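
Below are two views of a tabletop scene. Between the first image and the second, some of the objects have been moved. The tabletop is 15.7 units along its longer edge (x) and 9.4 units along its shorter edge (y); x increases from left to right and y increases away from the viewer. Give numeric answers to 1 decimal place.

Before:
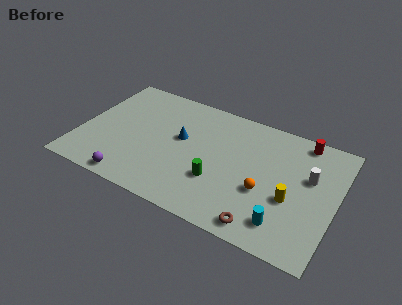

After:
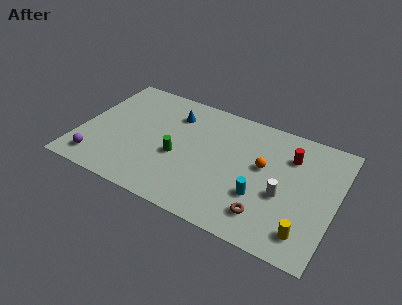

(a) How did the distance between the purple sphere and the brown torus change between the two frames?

+2.4

Before: roughly 8.0 units apart; after: 10.4. That's 2.4 units further apart.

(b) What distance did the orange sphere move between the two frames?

1.8

From (11.5, 3.6) to (11.2, 5.4), the orange sphere covered √(0.3² + 1.8²) ≈ 1.8 units.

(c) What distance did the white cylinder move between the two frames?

2.4

The white cylinder was near (14.0, 5.8) before and (12.6, 3.8) after, so it travelled √(1.4² + 2.0²) ≈ 2.4 units.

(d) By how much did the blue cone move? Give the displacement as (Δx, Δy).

(-0.7, 1.8)

From the two frames, the blue cone sits at roughly (6.1, 5.4) before and (5.4, 7.2) after.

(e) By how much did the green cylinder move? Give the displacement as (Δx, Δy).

(-2.6, 0.8)

The green cylinder was at about (8.7, 3.1) and moved to about (6.1, 3.9).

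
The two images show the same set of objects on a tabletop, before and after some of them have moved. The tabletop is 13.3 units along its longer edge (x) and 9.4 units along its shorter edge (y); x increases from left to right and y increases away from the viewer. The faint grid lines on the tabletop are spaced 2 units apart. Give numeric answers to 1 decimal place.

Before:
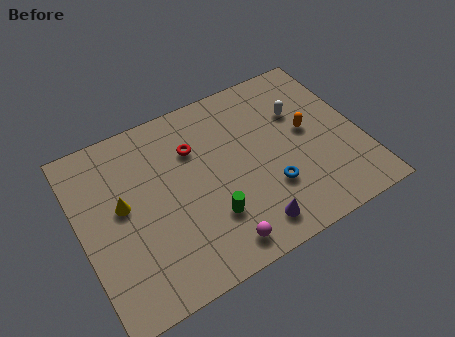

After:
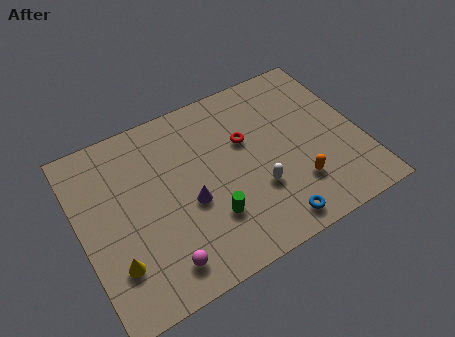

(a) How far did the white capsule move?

4.1

From (10.7, 6.3) to (8.1, 3.1), the white capsule covered √(2.6² + 3.2²) ≈ 4.1 units.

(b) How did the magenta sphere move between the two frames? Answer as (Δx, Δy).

(-2.6, 0.3)

The magenta sphere was at about (5.9, 1.2) and moved to about (3.3, 1.5).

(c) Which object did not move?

the green cylinder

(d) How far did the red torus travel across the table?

2.5

The red torus was near (5.6, 6.6) before and (8.0, 5.9) after, so it travelled √(2.4² + 0.7²) ≈ 2.5 units.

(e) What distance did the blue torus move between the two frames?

1.8

The blue torus was near (8.7, 2.9) before and (8.5, 1.1) after, so it travelled √(0.2² + 1.8²) ≈ 1.8 units.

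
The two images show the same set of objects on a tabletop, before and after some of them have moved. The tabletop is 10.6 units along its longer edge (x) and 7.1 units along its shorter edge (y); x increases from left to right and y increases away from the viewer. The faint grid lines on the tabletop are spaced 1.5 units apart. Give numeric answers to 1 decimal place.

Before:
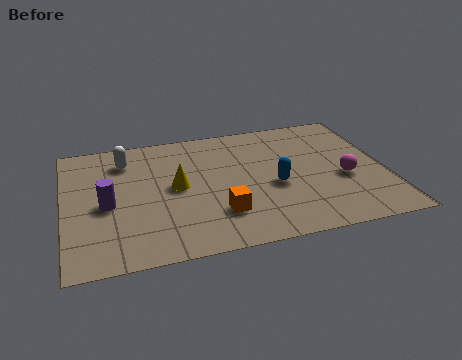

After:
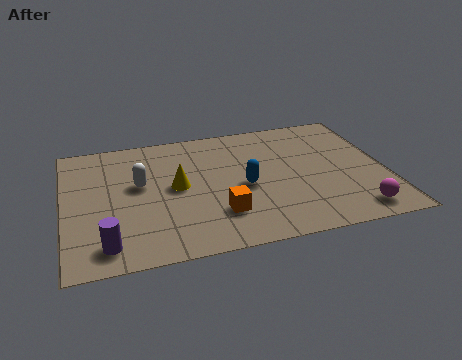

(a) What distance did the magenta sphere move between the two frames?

1.9

From (9.2, 2.9) to (9.4, 1.0), the magenta sphere covered √(0.2² + 1.9²) ≈ 1.9 units.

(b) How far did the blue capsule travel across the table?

1.0

From (6.9, 3.0) to (5.9, 3.2), the blue capsule covered √(1.0² + 0.2²) ≈ 1.0 units.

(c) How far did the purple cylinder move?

2.1

From (1.4, 3.2) to (1.3, 1.1), the purple cylinder covered √(0.1² + 2.1²) ≈ 2.1 units.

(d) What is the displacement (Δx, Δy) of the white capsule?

(0.4, -1.5)

The white capsule started near (2.1, 5.6) and ended near (2.5, 4.1).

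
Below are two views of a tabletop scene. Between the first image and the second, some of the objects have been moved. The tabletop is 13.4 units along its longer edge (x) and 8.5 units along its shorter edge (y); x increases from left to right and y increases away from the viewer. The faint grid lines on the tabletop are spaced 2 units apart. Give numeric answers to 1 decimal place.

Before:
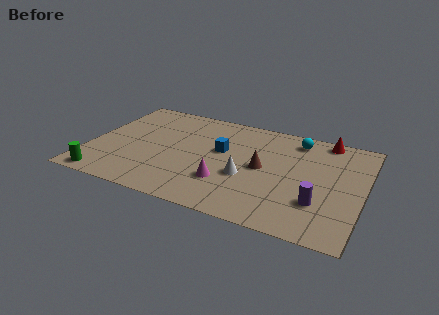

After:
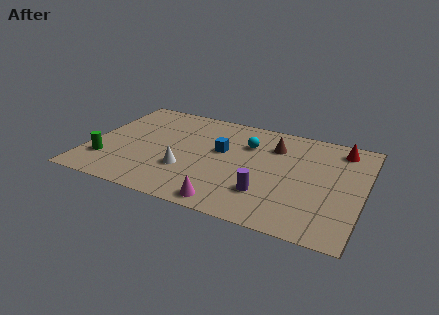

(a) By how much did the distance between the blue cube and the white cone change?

+0.5

Before: roughly 2.2 units apart; after: 2.7. That's 0.5 units further apart.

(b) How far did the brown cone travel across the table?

2.0

The brown cone moved from about (8.5, 4.3) to (8.9, 6.3), a distance of √(0.4² + 2.0²) ≈ 2.0.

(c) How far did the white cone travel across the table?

2.9

From (7.8, 3.3) to (4.9, 2.8), the white cone covered √(2.9² + 0.5²) ≈ 2.9 units.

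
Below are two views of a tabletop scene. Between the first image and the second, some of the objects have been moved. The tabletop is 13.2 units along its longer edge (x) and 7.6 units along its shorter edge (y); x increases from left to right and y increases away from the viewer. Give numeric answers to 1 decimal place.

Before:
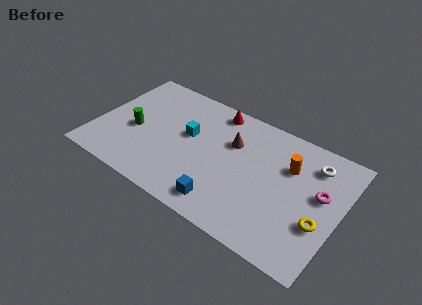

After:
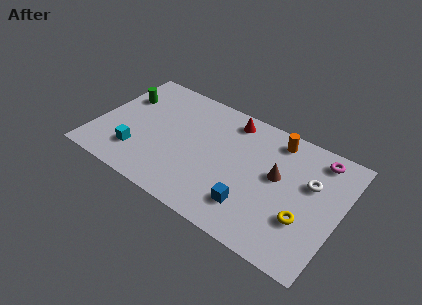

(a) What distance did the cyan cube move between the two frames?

3.5

The cyan cube moved from about (4.9, 4.4) to (2.5, 1.9), a distance of √(2.4² + 2.5²) ≈ 3.5.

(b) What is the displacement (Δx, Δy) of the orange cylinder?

(-0.9, 1.3)

The orange cylinder was at about (10.3, 5.2) and moved to about (9.4, 6.5).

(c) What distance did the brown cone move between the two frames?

2.7

From (7.2, 5.1) to (9.8, 4.3), the brown cone covered √(2.6² + 0.8²) ≈ 2.7 units.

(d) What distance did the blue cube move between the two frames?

1.5

From (7.4, 1.2) to (8.8, 1.8), the blue cube covered √(1.4² + 0.6²) ≈ 1.5 units.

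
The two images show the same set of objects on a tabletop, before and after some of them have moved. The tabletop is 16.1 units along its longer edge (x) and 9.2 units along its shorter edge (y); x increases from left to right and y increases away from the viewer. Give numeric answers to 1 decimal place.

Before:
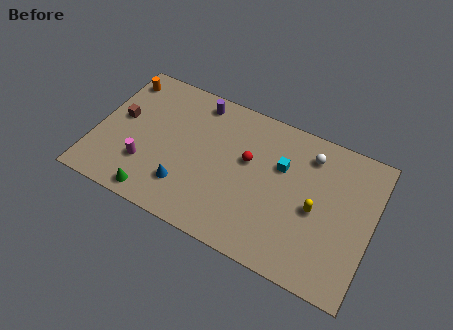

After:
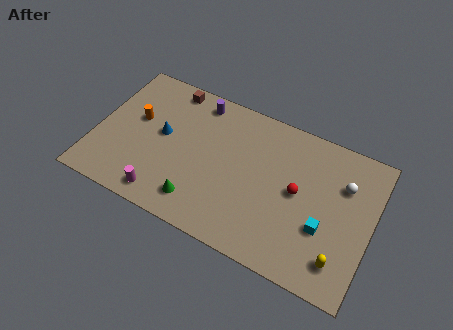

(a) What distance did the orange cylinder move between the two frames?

2.6

From (0.9, 7.7) to (2.2, 5.4), the orange cylinder covered √(1.3² + 2.3²) ≈ 2.6 units.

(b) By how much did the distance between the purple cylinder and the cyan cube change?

+3.7

Before: roughly 5.6 units apart; after: 9.3. That's 3.7 units further apart.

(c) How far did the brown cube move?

4.0

The brown cube was near (1.3, 5.1) before and (3.8, 8.2) after, so it travelled √(2.5² + 3.1²) ≈ 4.0 units.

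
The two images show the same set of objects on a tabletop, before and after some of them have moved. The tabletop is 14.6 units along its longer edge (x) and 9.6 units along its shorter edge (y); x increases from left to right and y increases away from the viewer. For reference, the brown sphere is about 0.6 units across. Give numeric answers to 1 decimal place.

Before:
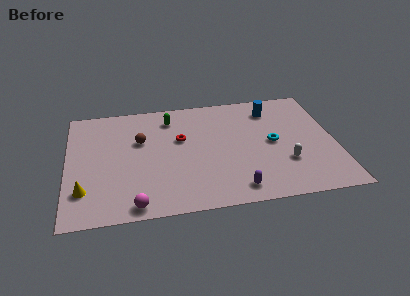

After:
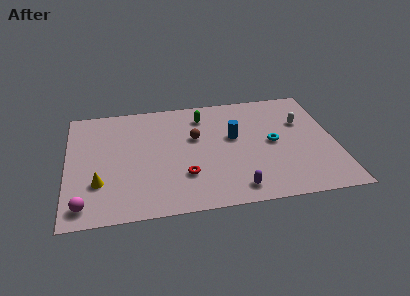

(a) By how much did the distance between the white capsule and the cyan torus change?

+0.4

They were about 1.9 units apart before and 2.3 after — 0.4 units further apart.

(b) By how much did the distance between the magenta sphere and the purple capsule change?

+2.7

The distance was about 5.4 in the first image and 8.1 in the second, so they moved 2.7 units further apart.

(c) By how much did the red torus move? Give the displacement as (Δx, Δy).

(0.1, -3.1)

From the two frames, the red torus sits at roughly (6.2, 5.9) before and (6.3, 2.8) after.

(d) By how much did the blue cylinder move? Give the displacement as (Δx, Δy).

(-2.2, -2.1)

From the two frames, the blue cylinder sits at roughly (11.3, 7.7) before and (9.1, 5.6) after.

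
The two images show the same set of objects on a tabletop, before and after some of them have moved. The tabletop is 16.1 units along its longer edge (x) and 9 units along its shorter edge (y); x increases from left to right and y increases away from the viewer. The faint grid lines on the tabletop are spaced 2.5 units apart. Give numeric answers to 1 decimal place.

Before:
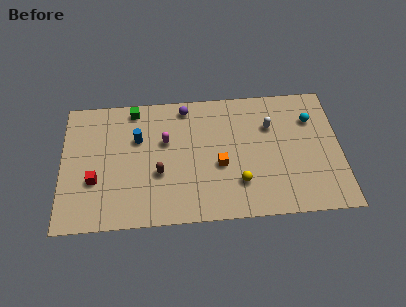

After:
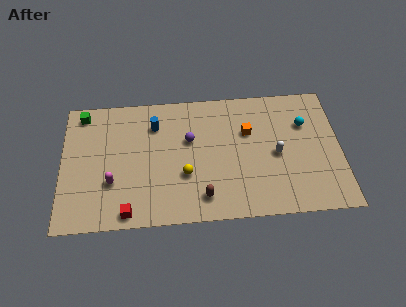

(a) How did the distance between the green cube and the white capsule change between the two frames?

+3.7

The distance was about 8.1 in the first image and 11.8 in the second, so they moved 3.7 units further apart.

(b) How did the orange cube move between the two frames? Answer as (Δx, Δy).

(1.7, 2.2)

The orange cube started near (9.1, 3.7) and ended near (10.8, 5.9).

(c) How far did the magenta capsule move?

4.0

The magenta capsule moved from about (6.0, 5.6) to (2.9, 3.0), a distance of √(3.1² + 2.6²) ≈ 4.0.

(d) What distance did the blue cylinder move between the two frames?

1.3

From (4.4, 5.9) to (5.4, 6.8), the blue cylinder covered √(1.0² + 0.9²) ≈ 1.3 units.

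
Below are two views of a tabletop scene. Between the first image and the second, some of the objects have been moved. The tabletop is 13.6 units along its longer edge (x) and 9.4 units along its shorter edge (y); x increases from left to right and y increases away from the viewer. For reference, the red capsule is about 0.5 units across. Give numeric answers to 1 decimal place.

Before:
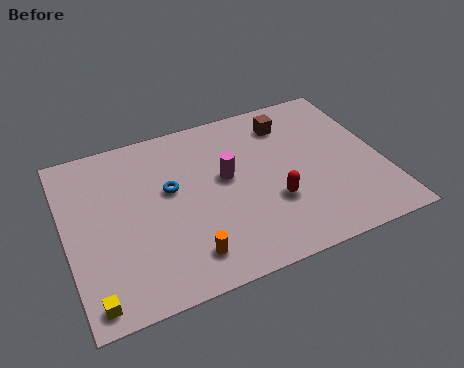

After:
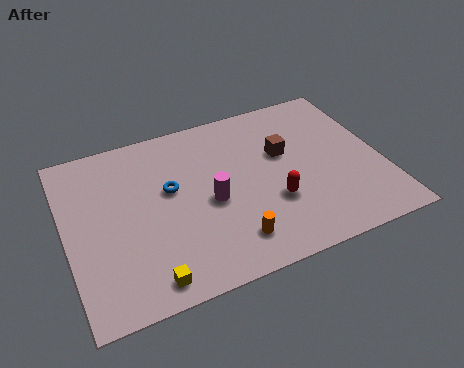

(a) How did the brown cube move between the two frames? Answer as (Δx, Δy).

(-0.4, -1.7)

From the two frames, the brown cube sits at roughly (9.9, 7.5) before and (9.5, 5.8) after.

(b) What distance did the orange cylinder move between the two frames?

1.9

From (4.8, 1.7) to (6.7, 1.8), the orange cylinder covered √(1.9² + 0.1²) ≈ 1.9 units.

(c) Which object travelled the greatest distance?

the yellow cube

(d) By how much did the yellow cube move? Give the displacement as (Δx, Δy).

(2.3, 0.1)

From the two frames, the yellow cube sits at roughly (0.8, 1.0) before and (3.1, 1.1) after.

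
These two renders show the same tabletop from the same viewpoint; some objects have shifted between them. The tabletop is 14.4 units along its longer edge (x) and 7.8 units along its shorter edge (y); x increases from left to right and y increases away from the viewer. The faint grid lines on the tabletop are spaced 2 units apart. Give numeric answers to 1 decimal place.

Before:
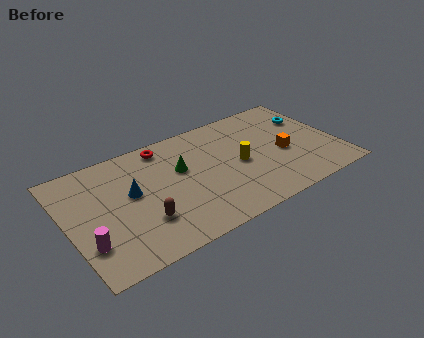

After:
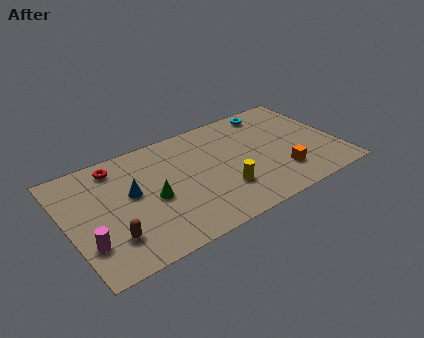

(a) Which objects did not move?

the magenta cylinder and the blue cone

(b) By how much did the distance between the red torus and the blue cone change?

-0.9

They were about 3.2 units apart before and 2.3 after — 0.9 units closer together.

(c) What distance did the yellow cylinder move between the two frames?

1.8

The yellow cylinder was near (9.1, 3.7) before and (8.0, 2.3) after, so it travelled √(1.1² + 1.4²) ≈ 1.8 units.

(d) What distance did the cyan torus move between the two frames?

2.4

From (13.3, 5.4) to (11.4, 6.8), the cyan torus covered √(1.9² + 1.4²) ≈ 2.4 units.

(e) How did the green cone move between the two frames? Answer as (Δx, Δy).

(-1.7, -1.3)

The green cone was at about (6.1, 4.8) and moved to about (4.4, 3.5).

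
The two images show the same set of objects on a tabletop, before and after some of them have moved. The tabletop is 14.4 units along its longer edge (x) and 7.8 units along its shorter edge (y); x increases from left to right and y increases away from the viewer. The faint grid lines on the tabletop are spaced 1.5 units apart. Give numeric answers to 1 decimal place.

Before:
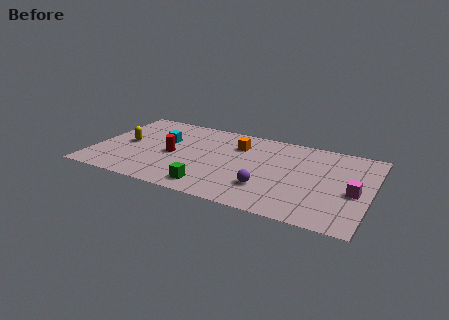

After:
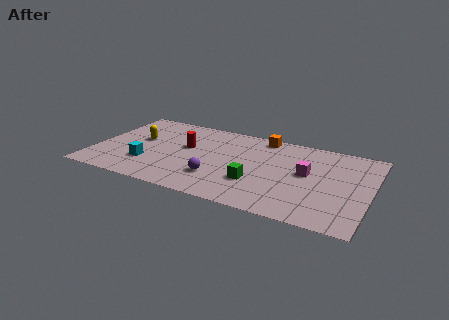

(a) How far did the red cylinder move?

1.2

From (4.1, 3.6) to (4.7, 4.6), the red cylinder covered √(0.6² + 1.0²) ≈ 1.2 units.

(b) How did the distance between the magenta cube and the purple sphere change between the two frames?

+0.4

Before: roughly 4.6 units apart; after: 5.0. That's 0.4 units further apart.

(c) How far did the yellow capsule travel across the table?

0.8

The yellow capsule moved from about (1.6, 3.9) to (2.2, 4.5), a distance of √(0.6² + 0.6²) ≈ 0.8.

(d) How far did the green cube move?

2.6

The green cube moved from about (6.4, 1.2) to (8.6, 2.5), a distance of √(2.2² + 1.3²) ≈ 2.6.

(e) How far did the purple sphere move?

2.6

From (9.2, 2.2) to (6.6, 2.2), the purple sphere covered √(2.6² + 0.0²) ≈ 2.6 units.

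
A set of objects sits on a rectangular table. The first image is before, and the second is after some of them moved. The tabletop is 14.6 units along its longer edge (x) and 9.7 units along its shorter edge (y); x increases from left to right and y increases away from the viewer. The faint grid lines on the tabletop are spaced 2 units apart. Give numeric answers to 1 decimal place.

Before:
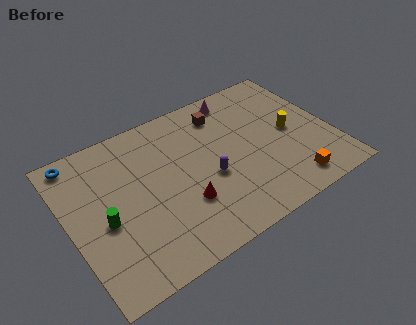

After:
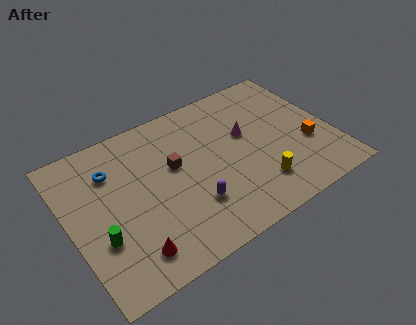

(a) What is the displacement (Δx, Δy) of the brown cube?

(-3.1, -2.1)

The brown cube was at about (9.0, 7.8) and moved to about (5.9, 5.7).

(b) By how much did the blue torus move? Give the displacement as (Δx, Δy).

(1.6, -1.6)

From the two frames, the blue torus sits at roughly (1.0, 8.7) before and (2.6, 7.1) after.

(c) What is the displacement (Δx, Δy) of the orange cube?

(1.4, 2.1)

The orange cube started near (11.7, 1.4) and ended near (13.1, 3.5).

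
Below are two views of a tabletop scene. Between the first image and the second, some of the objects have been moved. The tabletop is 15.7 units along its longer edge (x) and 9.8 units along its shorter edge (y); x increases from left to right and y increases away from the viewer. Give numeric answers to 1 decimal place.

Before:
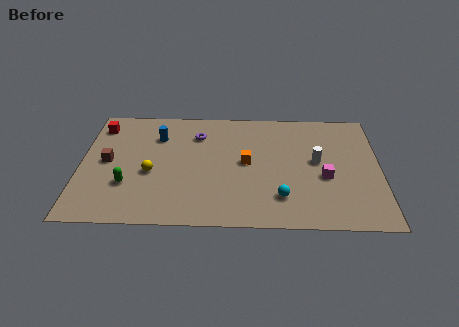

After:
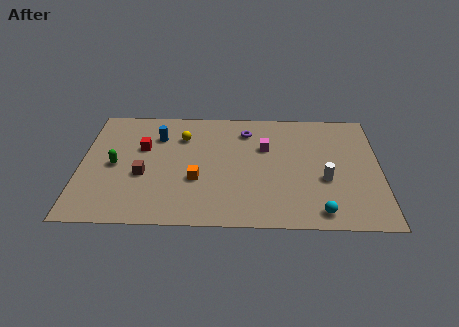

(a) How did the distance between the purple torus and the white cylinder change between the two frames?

-0.9

Before: roughly 6.6 units apart; after: 5.7. That's 0.9 units closer together.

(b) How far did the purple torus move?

2.6

The purple torus moved from about (6.1, 7.4) to (8.7, 7.8), a distance of √(2.6² + 0.4²) ≈ 2.6.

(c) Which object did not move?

the blue cylinder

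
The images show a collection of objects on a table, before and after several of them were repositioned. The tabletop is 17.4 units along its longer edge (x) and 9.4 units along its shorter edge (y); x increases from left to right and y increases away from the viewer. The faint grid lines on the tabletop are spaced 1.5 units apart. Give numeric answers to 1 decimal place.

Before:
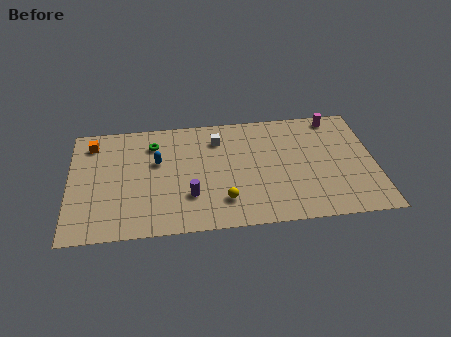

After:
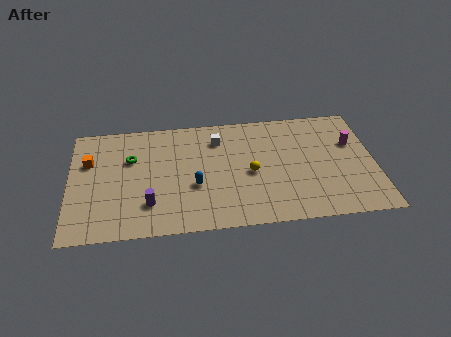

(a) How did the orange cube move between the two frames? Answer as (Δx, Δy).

(-0.2, -1.5)

The orange cube started near (1.3, 7.7) and ended near (1.1, 6.2).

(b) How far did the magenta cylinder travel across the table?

2.5

The magenta cylinder moved from about (15.3, 8.4) to (16.2, 6.1), a distance of √(0.9² + 2.3²) ≈ 2.5.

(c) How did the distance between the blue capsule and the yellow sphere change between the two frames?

-1.9

They were about 5.2 units apart before and 3.3 after — 1.9 units closer together.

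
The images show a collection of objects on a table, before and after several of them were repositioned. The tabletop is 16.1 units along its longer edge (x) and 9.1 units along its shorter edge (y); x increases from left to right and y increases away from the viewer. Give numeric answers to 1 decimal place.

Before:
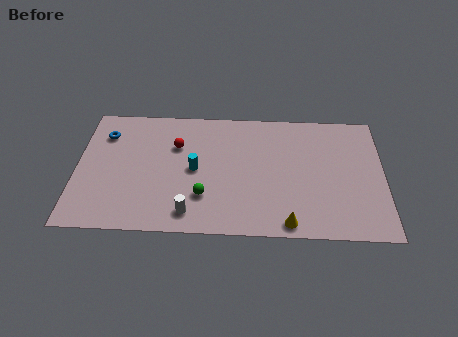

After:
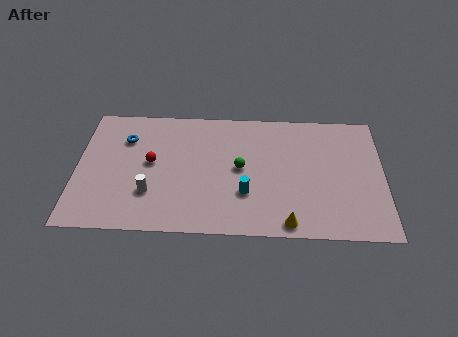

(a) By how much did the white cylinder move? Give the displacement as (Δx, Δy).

(-2.1, 1.3)

From the two frames, the white cylinder sits at roughly (6.0, 1.4) before and (3.9, 2.7) after.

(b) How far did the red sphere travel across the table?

1.8

The red sphere was near (5.2, 6.2) before and (3.9, 4.9) after, so it travelled √(1.3² + 1.3²) ≈ 1.8 units.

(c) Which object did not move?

the yellow cone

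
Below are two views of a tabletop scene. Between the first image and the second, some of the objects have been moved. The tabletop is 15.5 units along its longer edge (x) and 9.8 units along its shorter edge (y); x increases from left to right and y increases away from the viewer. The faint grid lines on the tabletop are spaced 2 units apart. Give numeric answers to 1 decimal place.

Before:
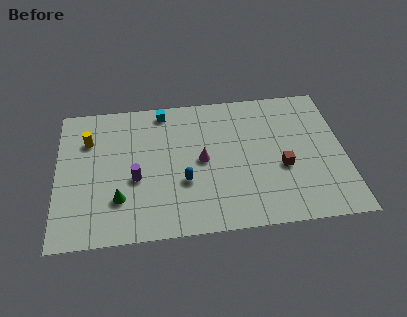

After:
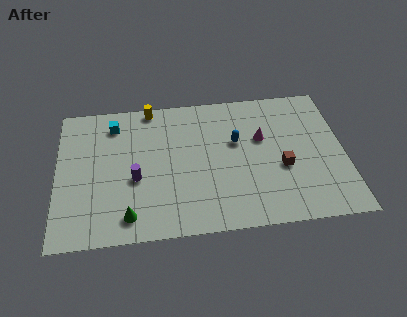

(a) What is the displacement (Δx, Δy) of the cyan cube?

(-2.7, -0.7)

The cyan cube started near (5.8, 8.7) and ended near (3.1, 8.0).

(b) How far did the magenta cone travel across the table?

3.5

The magenta cone moved from about (7.8, 4.9) to (11.1, 6.1), a distance of √(3.3² + 1.2²) ≈ 3.5.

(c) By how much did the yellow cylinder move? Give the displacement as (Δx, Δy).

(3.4, 2.0)

The yellow cylinder started near (1.7, 7.0) and ended near (5.1, 9.0).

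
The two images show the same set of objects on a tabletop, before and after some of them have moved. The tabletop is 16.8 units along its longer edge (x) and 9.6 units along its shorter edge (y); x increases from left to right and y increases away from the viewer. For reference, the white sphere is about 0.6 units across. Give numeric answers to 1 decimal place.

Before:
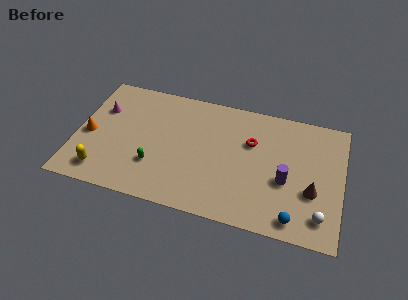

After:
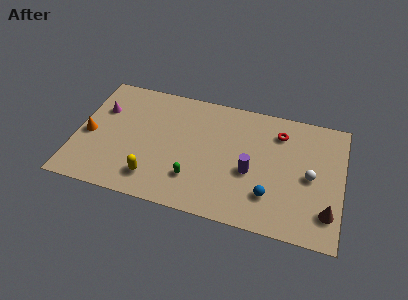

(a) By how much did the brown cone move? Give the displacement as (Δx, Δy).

(1.0, -1.3)

From the two frames, the brown cone sits at roughly (15.0, 3.5) before and (16.0, 2.2) after.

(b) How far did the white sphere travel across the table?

2.9

From (15.6, 1.8) to (14.8, 4.6), the white sphere covered √(0.8² + 2.8²) ≈ 2.9 units.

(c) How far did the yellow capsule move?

3.2

The yellow capsule moved from about (1.9, 1.6) to (5.1, 1.9), a distance of √(3.2² + 0.3²) ≈ 3.2.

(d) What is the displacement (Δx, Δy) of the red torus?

(1.7, 1.2)

The red torus started near (11.0, 6.3) and ended near (12.7, 7.5).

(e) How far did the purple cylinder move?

2.2

From (13.3, 3.9) to (11.1, 4.0), the purple cylinder covered √(2.2² + 0.1²) ≈ 2.2 units.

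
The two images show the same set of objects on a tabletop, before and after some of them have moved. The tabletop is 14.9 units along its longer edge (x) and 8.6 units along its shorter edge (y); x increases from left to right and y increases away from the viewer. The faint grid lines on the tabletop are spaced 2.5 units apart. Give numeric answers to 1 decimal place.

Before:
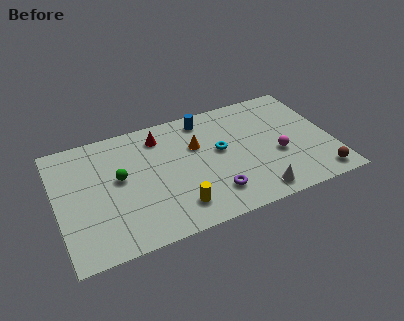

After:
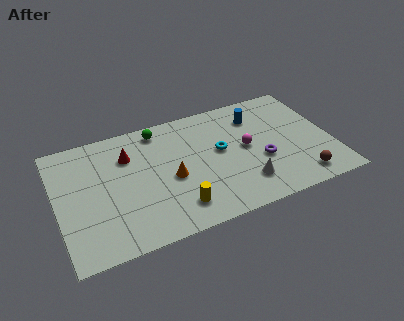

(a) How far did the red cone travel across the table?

2.0

The red cone was near (5.8, 7.0) before and (4.0, 6.2) after, so it travelled √(1.8² + 0.8²) ≈ 2.0 units.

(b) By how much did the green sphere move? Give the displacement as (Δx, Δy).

(2.4, 2.7)

From the two frames, the green sphere sits at roughly (3.4, 4.8) before and (5.8, 7.5) after.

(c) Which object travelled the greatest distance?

the green sphere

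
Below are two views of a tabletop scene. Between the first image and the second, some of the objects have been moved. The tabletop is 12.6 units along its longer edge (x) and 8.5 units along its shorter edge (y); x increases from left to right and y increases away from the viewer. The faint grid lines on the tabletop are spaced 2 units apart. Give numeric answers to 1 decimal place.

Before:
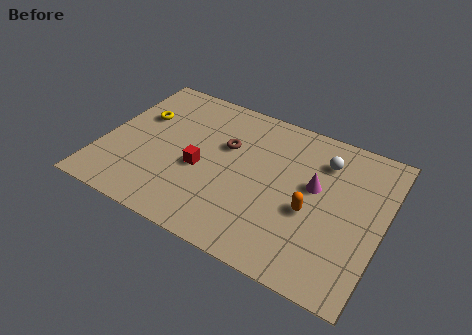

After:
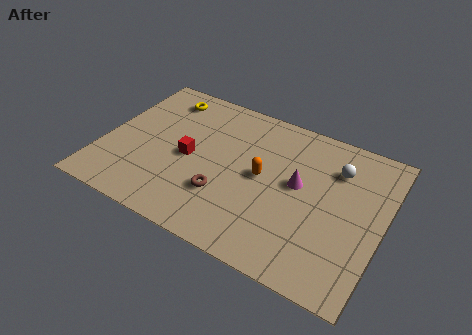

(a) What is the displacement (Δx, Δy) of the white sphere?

(0.6, -0.2)

The white sphere started near (9.7, 6.5) and ended near (10.3, 6.3).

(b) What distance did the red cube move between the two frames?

0.7

The red cube was near (4.5, 3.6) before and (3.9, 4.0) after, so it travelled √(0.6² + 0.4²) ≈ 0.7 units.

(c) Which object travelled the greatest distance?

the brown torus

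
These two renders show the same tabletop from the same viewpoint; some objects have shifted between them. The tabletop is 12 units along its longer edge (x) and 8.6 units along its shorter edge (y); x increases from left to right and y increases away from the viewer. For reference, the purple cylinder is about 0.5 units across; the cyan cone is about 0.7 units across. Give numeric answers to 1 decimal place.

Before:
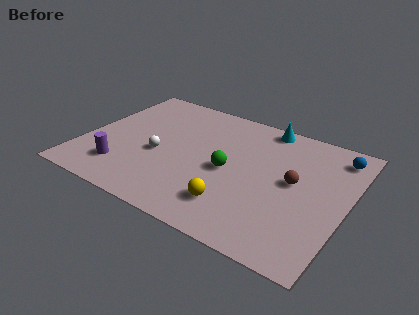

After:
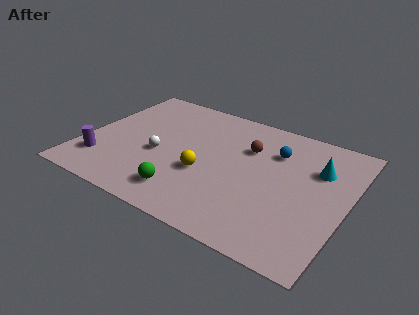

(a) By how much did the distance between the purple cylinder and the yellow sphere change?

-0.4

The distance was about 5.2 in the first image and 4.8 in the second, so they moved 0.4 units closer together.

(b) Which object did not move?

the white sphere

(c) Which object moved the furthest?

the cyan cone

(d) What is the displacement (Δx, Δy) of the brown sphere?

(-2.3, 1.3)

The brown sphere started near (9.6, 4.6) and ended near (7.3, 5.9).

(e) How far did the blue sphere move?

2.9

The blue sphere moved from about (11.2, 7.2) to (8.5, 6.2), a distance of √(2.7² + 1.0²) ≈ 2.9.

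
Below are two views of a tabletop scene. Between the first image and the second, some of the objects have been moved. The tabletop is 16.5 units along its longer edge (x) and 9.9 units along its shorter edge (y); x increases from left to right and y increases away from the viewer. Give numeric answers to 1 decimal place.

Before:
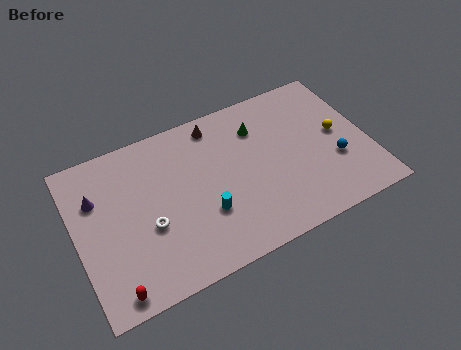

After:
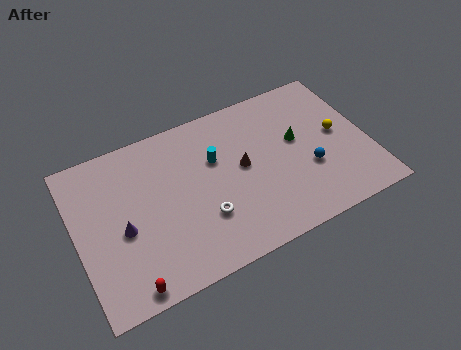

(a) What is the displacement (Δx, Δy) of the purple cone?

(1.2, -2.5)

The purple cone started near (1.3, 6.8) and ended near (2.5, 4.3).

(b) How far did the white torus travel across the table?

3.1

The white torus moved from about (3.9, 3.9) to (6.9, 3.1), a distance of √(3.0² + 0.8²) ≈ 3.1.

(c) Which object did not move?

the yellow sphere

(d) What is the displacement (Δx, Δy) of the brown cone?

(1.1, -3.3)

The brown cone was at about (8.3, 8.6) and moved to about (9.4, 5.3).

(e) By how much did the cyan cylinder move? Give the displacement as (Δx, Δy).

(1.0, 3.1)

From the two frames, the cyan cylinder sits at roughly (7.0, 3.3) before and (8.0, 6.4) after.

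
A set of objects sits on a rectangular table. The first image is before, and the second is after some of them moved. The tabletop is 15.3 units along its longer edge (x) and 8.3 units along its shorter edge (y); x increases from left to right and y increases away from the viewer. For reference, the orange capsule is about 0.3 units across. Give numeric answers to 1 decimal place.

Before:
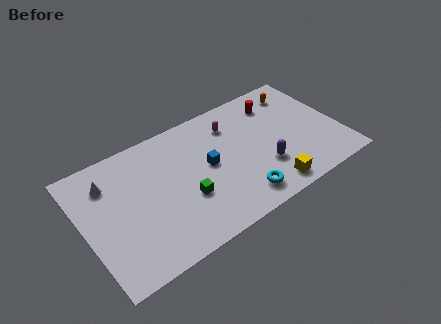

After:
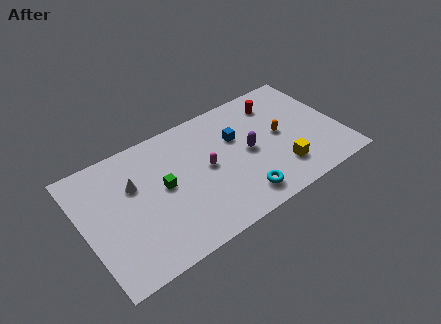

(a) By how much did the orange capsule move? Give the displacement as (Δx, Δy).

(-1.6, -2.5)

The orange capsule started near (13.4, 6.8) and ended near (11.8, 4.3).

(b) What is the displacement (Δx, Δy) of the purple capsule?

(-0.7, 1.5)

The purple capsule was at about (10.5, 2.6) and moved to about (9.8, 4.1).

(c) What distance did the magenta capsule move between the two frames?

2.8

From (9.2, 6.4) to (7.3, 4.3), the magenta capsule covered √(1.9² + 2.1²) ≈ 2.8 units.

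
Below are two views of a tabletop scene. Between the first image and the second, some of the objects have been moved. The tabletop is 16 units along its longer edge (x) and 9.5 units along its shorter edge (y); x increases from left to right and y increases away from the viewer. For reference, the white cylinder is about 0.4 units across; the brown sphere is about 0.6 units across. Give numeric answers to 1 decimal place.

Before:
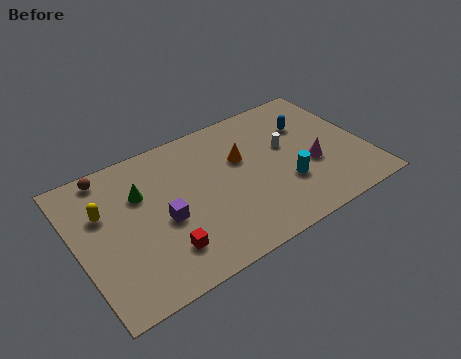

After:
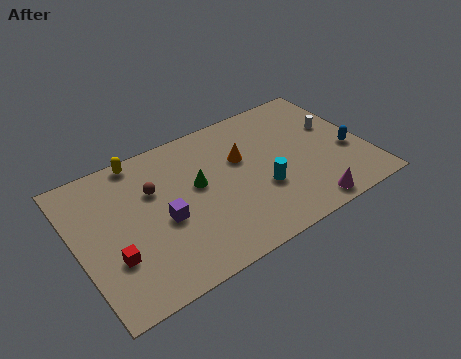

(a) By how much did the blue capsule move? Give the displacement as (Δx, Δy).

(1.8, -2.9)

The blue capsule was at about (13.2, 6.6) and moved to about (15.0, 3.7).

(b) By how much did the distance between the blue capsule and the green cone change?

-1.0

The distance was about 9.5 in the first image and 8.5 in the second, so they moved 1.0 units closer together.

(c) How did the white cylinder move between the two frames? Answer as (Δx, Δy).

(2.8, 0.2)

From the two frames, the white cylinder sits at roughly (11.8, 5.6) before and (14.6, 5.8) after.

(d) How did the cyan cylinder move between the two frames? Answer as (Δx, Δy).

(-1.3, 0.3)

The cyan cylinder started near (11.3, 3.1) and ended near (10.0, 3.4).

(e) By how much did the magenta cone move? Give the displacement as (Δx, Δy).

(-0.8, -2.7)

From the two frames, the magenta cone sits at roughly (12.9, 3.7) before and (12.1, 1.0) after.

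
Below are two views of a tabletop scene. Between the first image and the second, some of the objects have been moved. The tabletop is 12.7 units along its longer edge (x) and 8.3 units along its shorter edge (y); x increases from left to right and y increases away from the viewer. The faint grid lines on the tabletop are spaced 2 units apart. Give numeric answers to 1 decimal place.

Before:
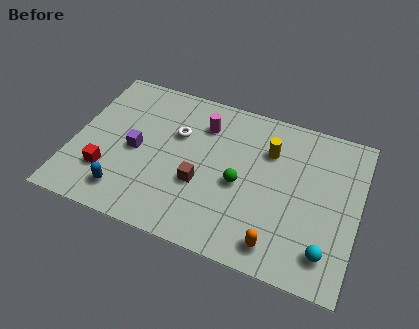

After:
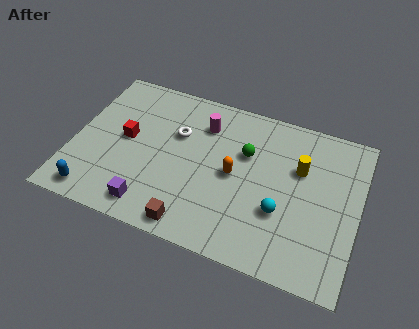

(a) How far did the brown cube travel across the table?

2.2

The brown cube moved from about (5.8, 3.1) to (5.7, 0.9), a distance of √(0.1² + 2.2²) ≈ 2.2.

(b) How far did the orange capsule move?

3.6

The orange capsule was near (9.4, 1.2) before and (7.2, 4.1) after, so it travelled √(2.2² + 2.9²) ≈ 3.6 units.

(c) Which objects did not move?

the white torus and the magenta cylinder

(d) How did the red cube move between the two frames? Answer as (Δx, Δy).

(0.6, 2.1)

The red cube was at about (1.7, 2.3) and moved to about (2.3, 4.4).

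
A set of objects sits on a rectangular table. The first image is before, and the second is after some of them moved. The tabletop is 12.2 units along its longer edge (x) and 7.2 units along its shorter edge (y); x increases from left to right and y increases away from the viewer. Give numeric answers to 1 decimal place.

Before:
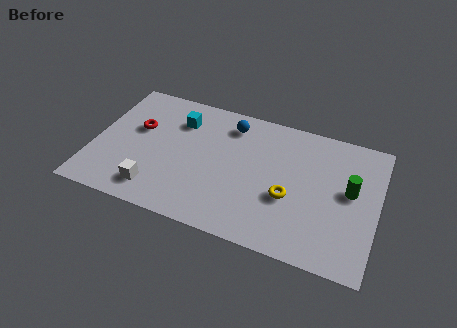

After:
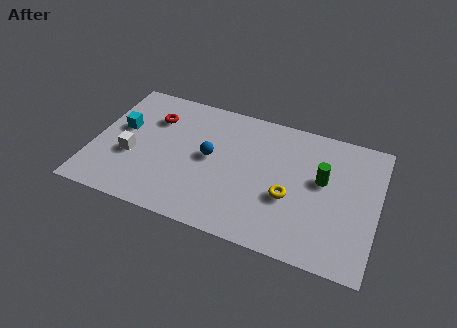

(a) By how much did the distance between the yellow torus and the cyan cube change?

+1.9

They were about 5.6 units apart before and 7.5 after — 1.9 units further apart.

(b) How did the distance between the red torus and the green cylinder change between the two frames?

-1.7

The distance was about 9.2 in the first image and 7.5 in the second, so they moved 1.7 units closer together.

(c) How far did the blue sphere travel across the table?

2.2

The blue sphere was near (5.7, 5.9) before and (5.0, 3.8) after, so it travelled √(0.7² + 2.1²) ≈ 2.2 units.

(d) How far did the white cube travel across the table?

1.9

From (2.9, 1.3) to (1.7, 2.8), the white cube covered √(1.2² + 1.5²) ≈ 1.9 units.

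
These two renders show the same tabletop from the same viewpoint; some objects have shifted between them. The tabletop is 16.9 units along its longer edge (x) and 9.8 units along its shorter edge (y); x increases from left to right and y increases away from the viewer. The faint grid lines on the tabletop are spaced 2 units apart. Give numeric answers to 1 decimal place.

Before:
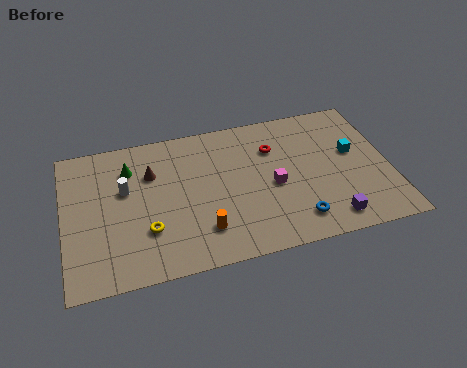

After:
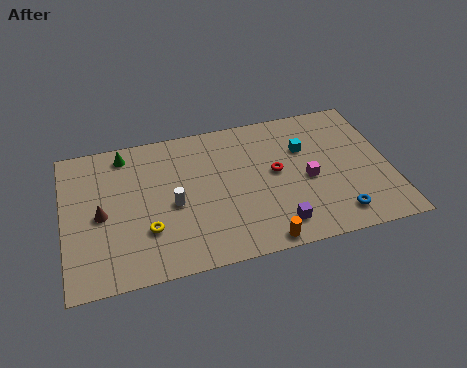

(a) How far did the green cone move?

1.1

The green cone moved from about (3.5, 7.4) to (3.3, 8.5), a distance of √(0.2² + 1.1²) ≈ 1.1.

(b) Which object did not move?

the yellow torus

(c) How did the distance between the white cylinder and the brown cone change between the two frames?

+2.1

The distance was about 1.6 in the first image and 3.7 in the second, so they moved 2.1 units further apart.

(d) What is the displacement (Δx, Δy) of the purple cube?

(-2.7, 0.3)

From the two frames, the purple cube sits at roughly (13.5, 1.4) before and (10.8, 1.7) after.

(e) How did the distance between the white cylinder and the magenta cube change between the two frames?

-0.8

Before: roughly 7.8 units apart; after: 7.0. That's 0.8 units closer together.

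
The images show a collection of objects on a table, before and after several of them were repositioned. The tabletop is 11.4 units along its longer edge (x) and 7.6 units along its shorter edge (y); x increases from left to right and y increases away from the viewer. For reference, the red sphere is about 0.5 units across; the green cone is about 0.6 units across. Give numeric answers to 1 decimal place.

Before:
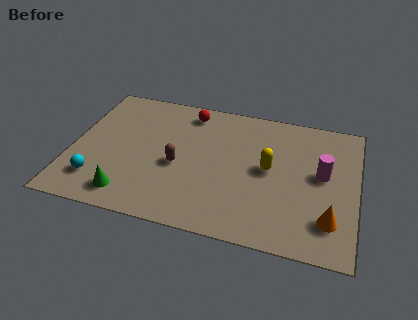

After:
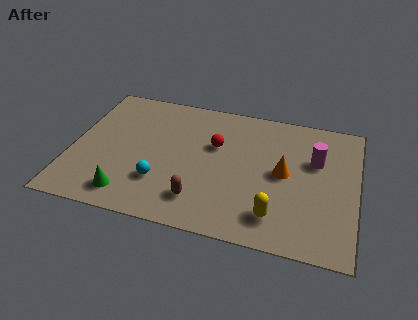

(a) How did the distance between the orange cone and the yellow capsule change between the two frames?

-0.9

The distance was about 3.3 in the first image and 2.4 in the second, so they moved 0.9 units closer together.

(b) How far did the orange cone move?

2.8

From (10.4, 1.8) to (8.5, 3.9), the orange cone covered √(1.9² + 2.1²) ≈ 2.8 units.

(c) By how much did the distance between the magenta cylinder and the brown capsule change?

-0.3

They were about 5.8 units apart before and 5.5 after — 0.3 units closer together.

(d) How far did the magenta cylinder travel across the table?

0.8

The magenta cylinder moved from about (10.0, 4.2) to (9.7, 4.9), a distance of √(0.3² + 0.7²) ≈ 0.8.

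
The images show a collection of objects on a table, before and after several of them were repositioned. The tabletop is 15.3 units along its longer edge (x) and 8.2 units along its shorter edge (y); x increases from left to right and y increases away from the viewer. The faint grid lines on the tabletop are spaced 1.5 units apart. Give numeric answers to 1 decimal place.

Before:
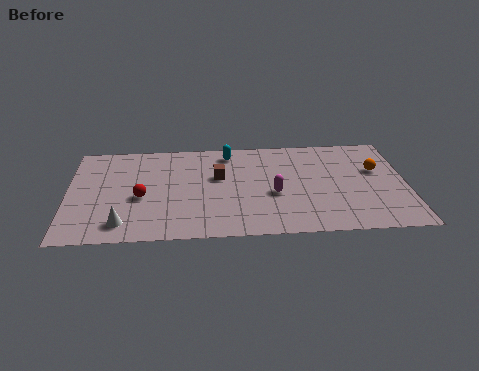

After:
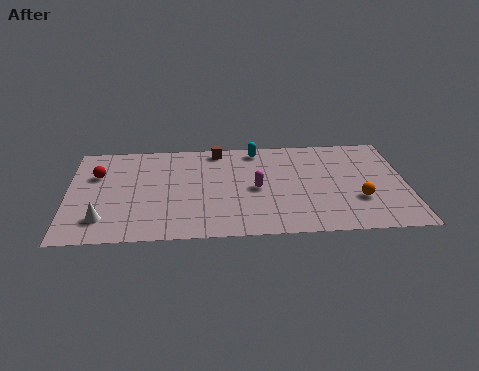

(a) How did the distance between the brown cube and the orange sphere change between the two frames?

+0.6

The distance was about 7.2 in the first image and 7.8 in the second, so they moved 0.6 units further apart.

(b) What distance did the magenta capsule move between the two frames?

0.9

The magenta capsule was near (9.3, 3.4) before and (8.5, 3.9) after, so it travelled √(0.8² + 0.5²) ≈ 0.9 units.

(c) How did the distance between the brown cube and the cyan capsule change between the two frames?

-0.3

They were about 2.1 units apart before and 1.8 after — 0.3 units closer together.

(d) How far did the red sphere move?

2.8

From (3.3, 3.5) to (1.3, 5.5), the red sphere covered √(2.0² + 2.0²) ≈ 2.8 units.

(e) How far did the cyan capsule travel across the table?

1.3

The cyan capsule moved from about (7.3, 7.0) to (8.6, 7.2), a distance of √(1.3² + 0.2²) ≈ 1.3.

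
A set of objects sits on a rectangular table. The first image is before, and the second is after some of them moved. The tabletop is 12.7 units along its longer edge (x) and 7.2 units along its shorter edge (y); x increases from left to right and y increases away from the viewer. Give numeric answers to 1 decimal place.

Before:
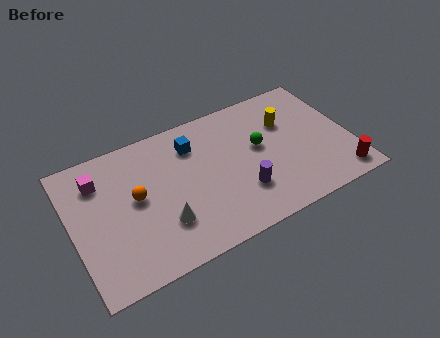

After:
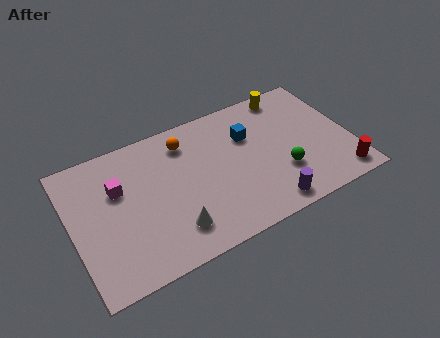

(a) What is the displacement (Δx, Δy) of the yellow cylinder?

(0.3, 1.5)

The yellow cylinder was at about (10.0, 4.9) and moved to about (10.3, 6.4).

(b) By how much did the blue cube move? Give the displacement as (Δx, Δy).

(2.5, -0.6)

The blue cube started near (5.7, 5.5) and ended near (8.2, 4.9).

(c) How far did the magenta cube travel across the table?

1.1

The magenta cube was near (1.4, 5.5) before and (2.2, 4.7) after, so it travelled √(0.8² + 0.8²) ≈ 1.1 units.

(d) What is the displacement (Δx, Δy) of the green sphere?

(0.8, -1.8)

The green sphere was at about (8.6, 4.1) and moved to about (9.4, 2.3).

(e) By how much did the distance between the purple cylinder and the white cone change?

+0.7

They were about 3.6 units apart before and 4.3 after — 0.7 units further apart.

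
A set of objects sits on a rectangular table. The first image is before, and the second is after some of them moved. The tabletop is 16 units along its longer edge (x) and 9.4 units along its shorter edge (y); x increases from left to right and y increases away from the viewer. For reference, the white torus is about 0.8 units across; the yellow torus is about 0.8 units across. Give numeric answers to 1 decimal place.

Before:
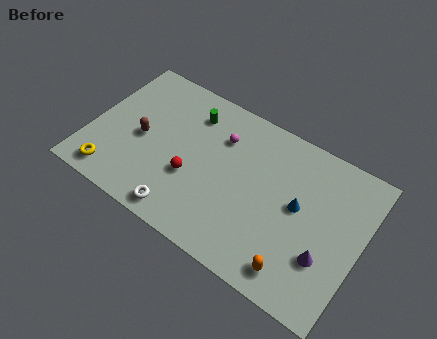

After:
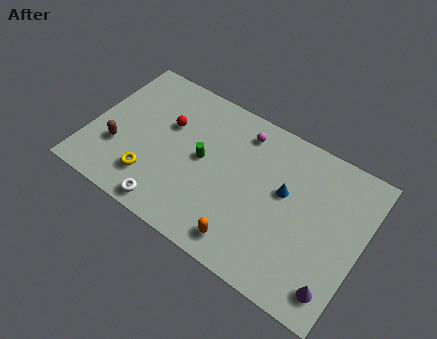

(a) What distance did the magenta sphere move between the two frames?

1.5

The magenta sphere moved from about (7.4, 6.8) to (8.5, 7.8), a distance of √(1.1² + 1.0²) ≈ 1.5.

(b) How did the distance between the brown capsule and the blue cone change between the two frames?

+0.6

The distance was about 9.3 in the first image and 9.9 in the second, so they moved 0.6 units further apart.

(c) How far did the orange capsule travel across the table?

3.0

The orange capsule was near (12.8, 1.4) before and (9.8, 1.4) after, so it travelled √(3.0² + 0.0²) ≈ 3.0 units.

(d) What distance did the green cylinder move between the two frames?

2.7

The green cylinder moved from about (5.5, 7.4) to (6.6, 4.9), a distance of √(1.1² + 2.5²) ≈ 2.7.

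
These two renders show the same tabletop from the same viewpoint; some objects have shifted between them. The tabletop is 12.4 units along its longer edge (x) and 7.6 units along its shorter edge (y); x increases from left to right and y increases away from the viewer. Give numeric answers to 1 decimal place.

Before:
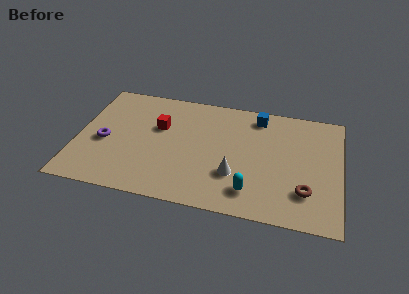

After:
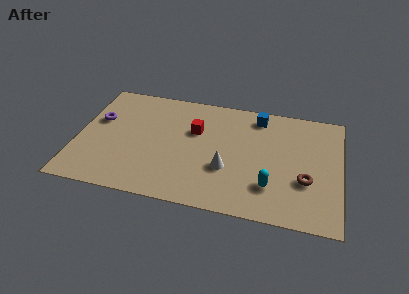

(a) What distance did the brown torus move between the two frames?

0.7

The brown torus was near (10.8, 2.0) before and (10.8, 2.7) after, so it travelled √(0.0² + 0.7²) ≈ 0.7 units.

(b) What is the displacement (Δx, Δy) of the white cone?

(-0.4, 0.3)

The white cone started near (7.5, 2.4) and ended near (7.1, 2.7).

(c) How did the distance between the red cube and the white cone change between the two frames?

-1.7

Before: roughly 4.4 units apart; after: 2.7. That's 1.7 units closer together.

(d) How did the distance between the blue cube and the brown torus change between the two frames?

-0.6

The distance was about 5.1 in the first image and 4.5 in the second, so they moved 0.6 units closer together.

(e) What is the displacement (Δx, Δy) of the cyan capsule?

(0.9, 0.5)

The cyan capsule was at about (8.3, 1.5) and moved to about (9.2, 2.0).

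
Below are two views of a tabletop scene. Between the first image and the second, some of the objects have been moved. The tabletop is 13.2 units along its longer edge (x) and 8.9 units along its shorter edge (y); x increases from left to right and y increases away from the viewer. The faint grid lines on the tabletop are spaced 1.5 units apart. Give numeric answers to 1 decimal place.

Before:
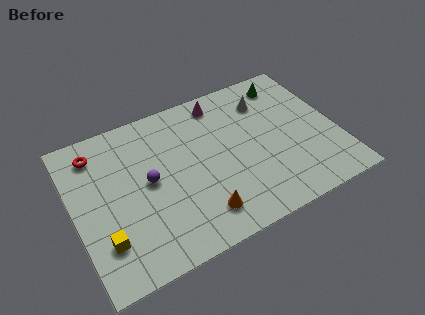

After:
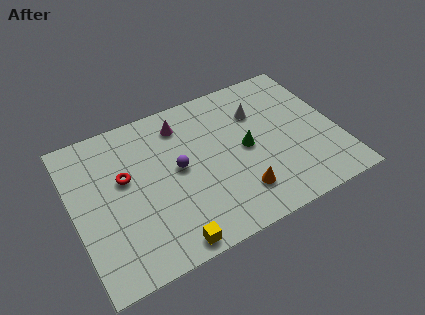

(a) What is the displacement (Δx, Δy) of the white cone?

(-0.5, -0.5)

The white cone was at about (10.0, 6.8) and moved to about (9.5, 6.3).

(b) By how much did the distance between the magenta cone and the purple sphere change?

-2.6

The distance was about 5.1 in the first image and 2.5 in the second, so they moved 2.6 units closer together.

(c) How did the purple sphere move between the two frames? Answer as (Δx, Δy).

(1.5, 0.1)

The purple sphere was at about (3.7, 4.6) and moved to about (5.2, 4.7).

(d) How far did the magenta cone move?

2.2

The magenta cone was near (7.8, 7.7) before and (5.7, 7.2) after, so it travelled √(2.1² + 0.5²) ≈ 2.2 units.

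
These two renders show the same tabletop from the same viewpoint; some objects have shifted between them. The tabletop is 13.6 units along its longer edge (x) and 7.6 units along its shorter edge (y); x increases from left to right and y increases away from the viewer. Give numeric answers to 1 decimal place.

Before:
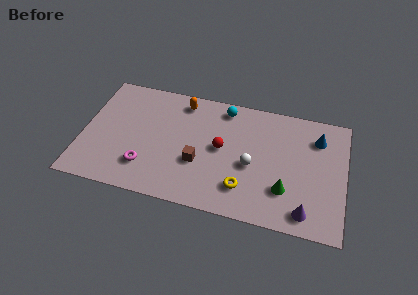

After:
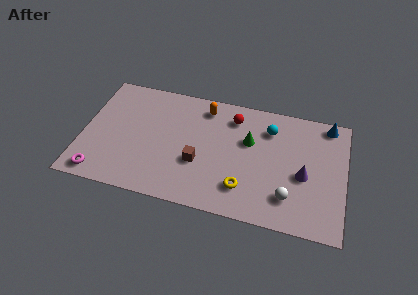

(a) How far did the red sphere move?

2.2

From (7.2, 4.0) to (7.7, 6.1), the red sphere covered √(0.5² + 2.1²) ≈ 2.2 units.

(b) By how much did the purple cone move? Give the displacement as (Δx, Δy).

(-0.2, 2.2)

The purple cone was at about (11.7, 1.1) and moved to about (11.5, 3.3).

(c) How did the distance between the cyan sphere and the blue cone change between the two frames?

-1.8

They were about 5.0 units apart before and 3.2 after — 1.8 units closer together.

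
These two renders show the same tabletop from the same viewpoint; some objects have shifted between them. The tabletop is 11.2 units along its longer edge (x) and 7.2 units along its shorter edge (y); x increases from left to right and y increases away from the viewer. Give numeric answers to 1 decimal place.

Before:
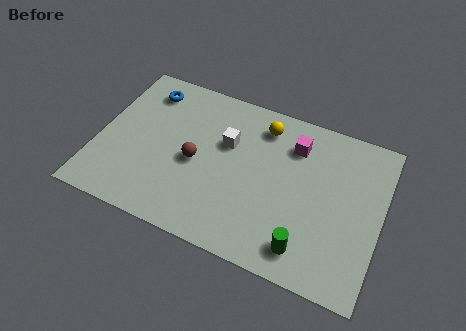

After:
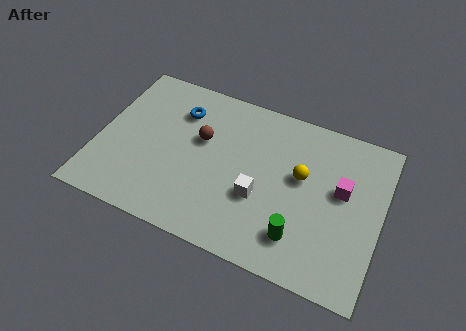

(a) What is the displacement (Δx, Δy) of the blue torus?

(1.4, -0.5)

The blue torus started near (1.6, 5.9) and ended near (3.0, 5.4).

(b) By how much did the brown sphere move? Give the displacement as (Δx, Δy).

(0.1, 1.1)

From the two frames, the brown sphere sits at roughly (3.9, 3.3) before and (4.0, 4.4) after.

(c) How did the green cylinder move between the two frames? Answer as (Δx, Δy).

(-0.3, 0.4)

The green cylinder was at about (8.5, 1.2) and moved to about (8.2, 1.6).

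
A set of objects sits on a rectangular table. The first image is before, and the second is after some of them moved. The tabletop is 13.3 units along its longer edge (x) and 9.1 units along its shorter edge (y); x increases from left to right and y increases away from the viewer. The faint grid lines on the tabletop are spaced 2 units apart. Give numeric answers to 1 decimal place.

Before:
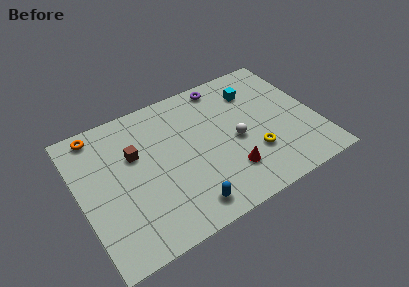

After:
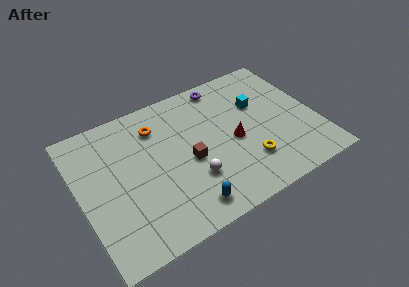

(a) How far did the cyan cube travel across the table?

1.0

The cyan cube was near (10.2, 6.9) before and (10.3, 5.9) after, so it travelled √(0.1² + 1.0²) ≈ 1.0 units.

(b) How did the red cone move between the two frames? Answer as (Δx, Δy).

(0.6, 1.8)

The red cone was at about (8.0, 2.3) and moved to about (8.6, 4.1).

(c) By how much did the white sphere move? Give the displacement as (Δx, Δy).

(-2.7, -1.3)

The white sphere started near (8.7, 4.1) and ended near (6.0, 2.8).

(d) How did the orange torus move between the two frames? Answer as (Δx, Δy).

(3.2, -1.1)

From the two frames, the orange torus sits at roughly (1.4, 8.1) before and (4.6, 7.0) after.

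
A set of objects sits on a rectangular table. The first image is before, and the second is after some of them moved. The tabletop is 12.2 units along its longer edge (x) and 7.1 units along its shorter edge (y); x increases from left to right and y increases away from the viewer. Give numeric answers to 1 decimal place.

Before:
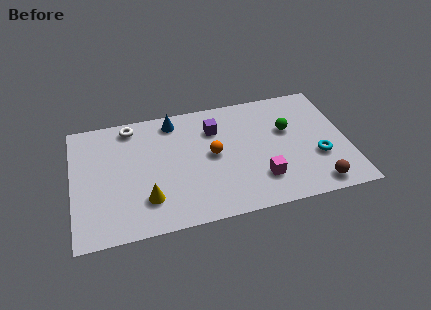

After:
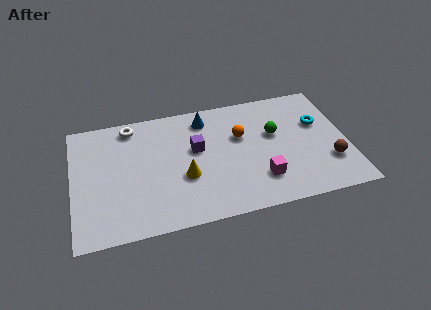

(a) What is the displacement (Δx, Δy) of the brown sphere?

(0.7, 1.2)

The brown sphere was at about (10.6, 0.9) and moved to about (11.3, 2.1).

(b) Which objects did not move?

the white torus and the magenta cube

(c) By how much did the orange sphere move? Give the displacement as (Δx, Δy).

(1.3, 0.8)

The orange sphere was at about (6.2, 3.7) and moved to about (7.5, 4.5).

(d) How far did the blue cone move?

1.4

The blue cone moved from about (4.6, 6.1) to (6.0, 5.9), a distance of √(1.4² + 0.2²) ≈ 1.4.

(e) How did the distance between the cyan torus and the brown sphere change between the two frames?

+0.8

They were about 1.6 units apart before and 2.4 after — 0.8 units further apart.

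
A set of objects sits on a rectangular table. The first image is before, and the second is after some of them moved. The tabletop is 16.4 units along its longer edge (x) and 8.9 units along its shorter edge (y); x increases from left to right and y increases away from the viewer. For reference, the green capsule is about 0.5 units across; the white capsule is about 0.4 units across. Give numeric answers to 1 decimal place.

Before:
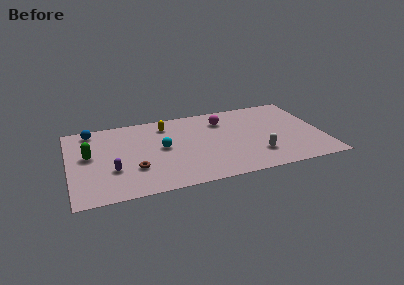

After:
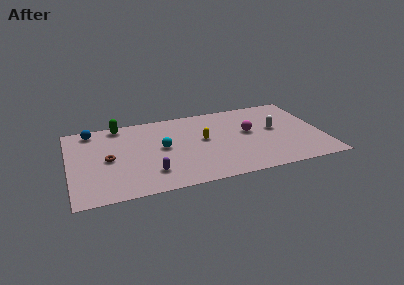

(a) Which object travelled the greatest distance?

the green capsule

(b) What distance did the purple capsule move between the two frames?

2.6

The purple capsule was near (2.7, 3.0) before and (5.1, 2.1) after, so it travelled √(2.4² + 0.9²) ≈ 2.6 units.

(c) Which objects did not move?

the blue sphere and the cyan sphere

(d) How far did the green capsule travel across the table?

3.7

The green capsule moved from about (1.3, 5.0) to (3.4, 8.0), a distance of √(2.1² + 3.0²) ≈ 3.7.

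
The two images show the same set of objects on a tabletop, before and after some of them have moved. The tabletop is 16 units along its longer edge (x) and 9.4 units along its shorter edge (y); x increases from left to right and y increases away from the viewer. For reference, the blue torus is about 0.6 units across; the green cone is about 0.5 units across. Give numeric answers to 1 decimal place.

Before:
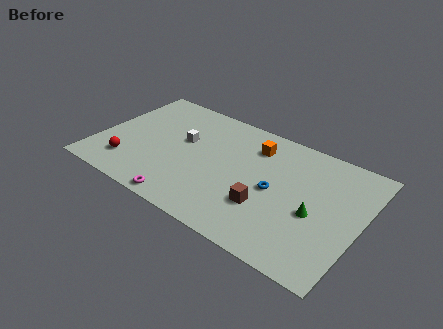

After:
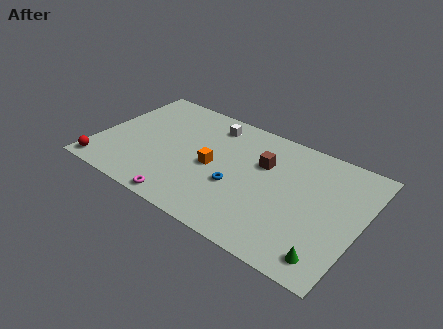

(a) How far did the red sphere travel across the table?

1.8

The red sphere was near (2.2, 2.1) before and (0.8, 1.0) after, so it travelled √(1.4² + 1.1²) ≈ 1.8 units.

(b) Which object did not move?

the magenta torus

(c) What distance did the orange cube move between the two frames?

3.6

From (9.2, 7.3) to (7.1, 4.4), the orange cube covered √(2.1² + 2.9²) ≈ 3.6 units.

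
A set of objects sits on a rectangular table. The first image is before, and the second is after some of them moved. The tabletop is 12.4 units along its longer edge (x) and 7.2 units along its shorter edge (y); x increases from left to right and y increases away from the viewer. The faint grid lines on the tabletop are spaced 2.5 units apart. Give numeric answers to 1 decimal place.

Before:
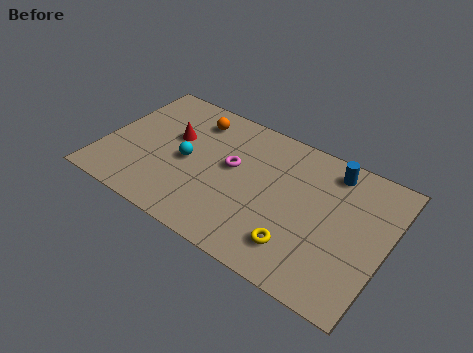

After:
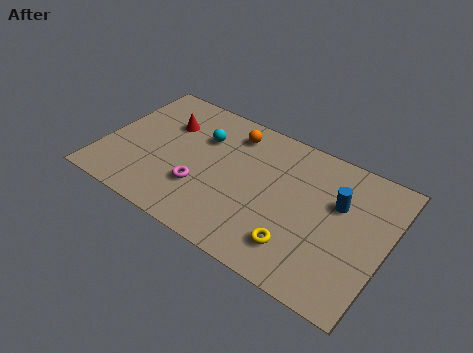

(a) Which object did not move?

the yellow torus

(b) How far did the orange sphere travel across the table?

1.7

The orange sphere moved from about (3.6, 5.8) to (5.3, 5.9), a distance of √(1.7² + 0.1²) ≈ 1.7.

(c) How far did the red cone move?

0.7

The red cone was near (2.9, 4.4) before and (2.5, 5.0) after, so it travelled √(0.4² + 0.6²) ≈ 0.7 units.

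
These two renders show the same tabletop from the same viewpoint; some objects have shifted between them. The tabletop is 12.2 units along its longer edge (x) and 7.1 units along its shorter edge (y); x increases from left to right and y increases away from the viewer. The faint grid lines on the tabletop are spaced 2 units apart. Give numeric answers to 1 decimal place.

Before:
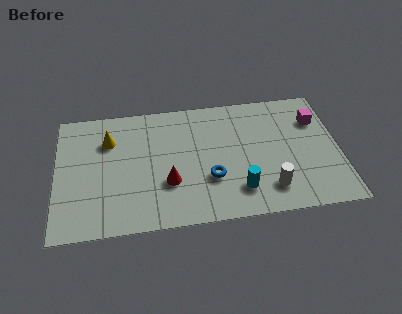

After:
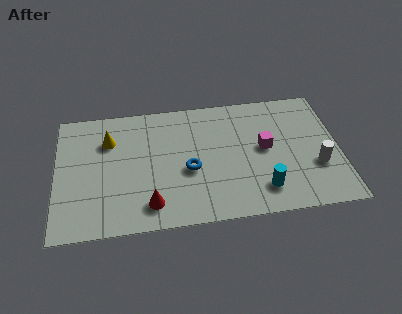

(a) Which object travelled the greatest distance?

the magenta cube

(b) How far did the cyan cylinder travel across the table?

1.0

The cyan cylinder moved from about (7.8, 1.6) to (8.8, 1.5), a distance of √(1.0² + 0.1²) ≈ 1.0.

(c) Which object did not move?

the yellow cone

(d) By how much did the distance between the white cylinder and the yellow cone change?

+1.6

The distance was about 7.7 in the first image and 9.3 in the second, so they moved 1.6 units further apart.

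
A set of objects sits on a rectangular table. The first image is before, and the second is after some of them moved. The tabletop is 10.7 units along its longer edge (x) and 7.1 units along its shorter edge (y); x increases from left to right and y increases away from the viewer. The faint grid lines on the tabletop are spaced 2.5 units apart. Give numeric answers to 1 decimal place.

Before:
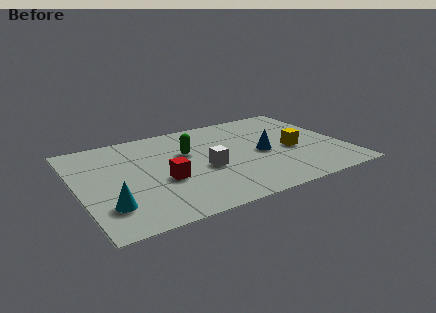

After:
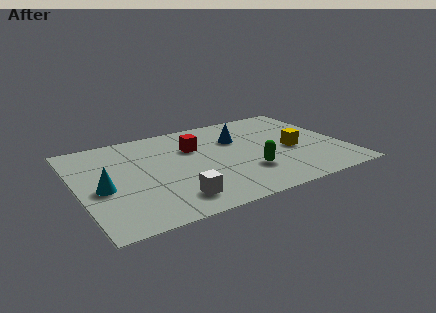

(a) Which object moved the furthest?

the green capsule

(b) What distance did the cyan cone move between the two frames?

1.3

The cyan cone was near (1.0, 1.8) before and (0.9, 3.1) after, so it travelled √(0.1² + 1.3²) ≈ 1.3 units.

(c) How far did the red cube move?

2.5

From (3.3, 2.8) to (4.8, 4.8), the red cube covered √(1.5² + 2.0²) ≈ 2.5 units.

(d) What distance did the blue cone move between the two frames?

1.7

The blue cone moved from about (7.4, 3.3) to (6.6, 4.8), a distance of √(0.8² + 1.5²) ≈ 1.7.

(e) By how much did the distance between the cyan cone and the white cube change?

-1.0

Before: roughly 4.2 units apart; after: 3.2. That's 1.0 units closer together.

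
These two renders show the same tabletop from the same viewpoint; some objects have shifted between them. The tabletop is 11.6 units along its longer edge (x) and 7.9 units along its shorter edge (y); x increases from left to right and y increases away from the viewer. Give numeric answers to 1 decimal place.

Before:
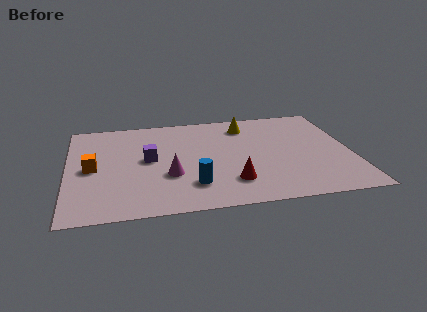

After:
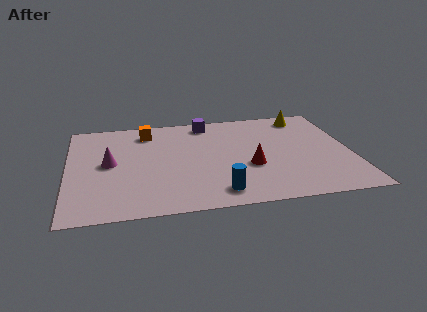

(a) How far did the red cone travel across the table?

1.4

The red cone moved from about (6.6, 1.9) to (7.4, 3.0), a distance of √(0.8² + 1.1²) ≈ 1.4.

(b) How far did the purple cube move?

3.7

From (3.3, 4.2) to (5.8, 6.9), the purple cube covered √(2.5² + 2.7²) ≈ 3.7 units.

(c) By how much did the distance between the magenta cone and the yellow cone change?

+3.7

Before: roughly 4.9 units apart; after: 8.6. That's 3.7 units further apart.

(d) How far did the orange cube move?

3.5

From (1.0, 3.8) to (3.3, 6.5), the orange cube covered √(2.3² + 2.7²) ≈ 3.5 units.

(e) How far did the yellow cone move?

2.5

The yellow cone was near (7.4, 6.4) before and (9.9, 6.8) after, so it travelled √(2.5² + 0.4²) ≈ 2.5 units.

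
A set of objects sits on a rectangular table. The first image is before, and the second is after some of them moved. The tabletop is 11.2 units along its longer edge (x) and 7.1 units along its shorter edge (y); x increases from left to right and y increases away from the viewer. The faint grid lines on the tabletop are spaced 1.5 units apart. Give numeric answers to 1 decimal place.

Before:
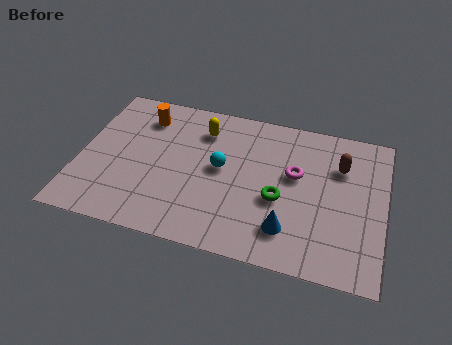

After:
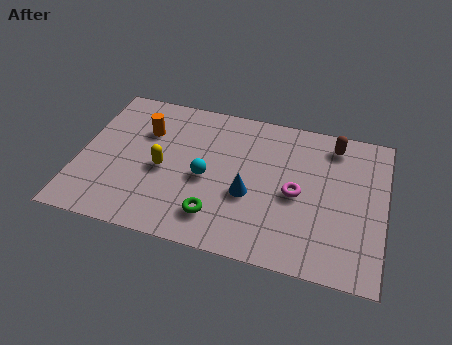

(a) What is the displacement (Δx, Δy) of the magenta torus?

(0.1, -0.9)

The magenta torus started near (7.9, 4.2) and ended near (8.0, 3.3).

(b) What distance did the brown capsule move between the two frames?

1.0

From (9.5, 5.0) to (9.2, 6.0), the brown capsule covered √(0.3² + 1.0²) ≈ 1.0 units.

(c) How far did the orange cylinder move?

0.7

The orange cylinder moved from about (2.2, 5.6) to (2.3, 4.9), a distance of √(0.1² + 0.7²) ≈ 0.7.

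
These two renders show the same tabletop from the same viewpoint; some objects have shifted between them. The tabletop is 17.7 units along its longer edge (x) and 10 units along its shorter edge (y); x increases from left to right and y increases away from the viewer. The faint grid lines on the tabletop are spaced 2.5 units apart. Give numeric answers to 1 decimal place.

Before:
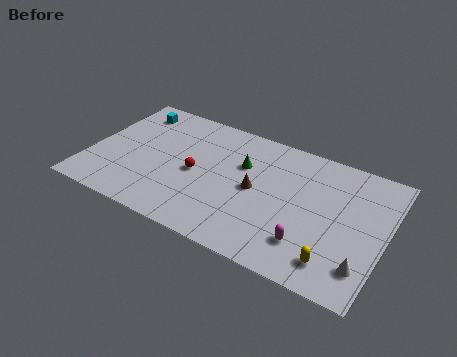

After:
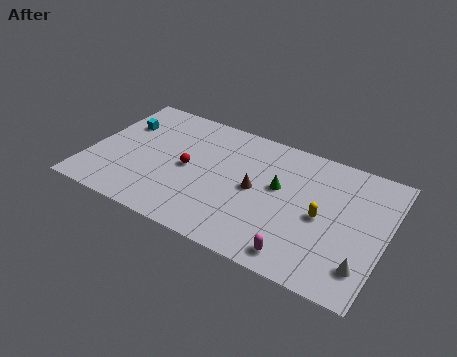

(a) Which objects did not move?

the brown cone and the white cone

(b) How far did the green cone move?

2.4

From (9.0, 6.6) to (11.3, 5.8), the green cone covered √(2.3² + 0.8²) ≈ 2.4 units.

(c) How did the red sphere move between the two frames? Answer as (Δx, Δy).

(-0.5, 0.2)

The red sphere was at about (6.4, 4.7) and moved to about (5.9, 4.9).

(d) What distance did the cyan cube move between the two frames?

1.5

The cyan cube was near (1.9, 8.3) before and (1.5, 6.9) after, so it travelled √(0.4² + 1.4²) ≈ 1.5 units.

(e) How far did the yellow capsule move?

3.1

The yellow capsule moved from about (15.1, 1.8) to (14.0, 4.7), a distance of √(1.1² + 2.9²) ≈ 3.1.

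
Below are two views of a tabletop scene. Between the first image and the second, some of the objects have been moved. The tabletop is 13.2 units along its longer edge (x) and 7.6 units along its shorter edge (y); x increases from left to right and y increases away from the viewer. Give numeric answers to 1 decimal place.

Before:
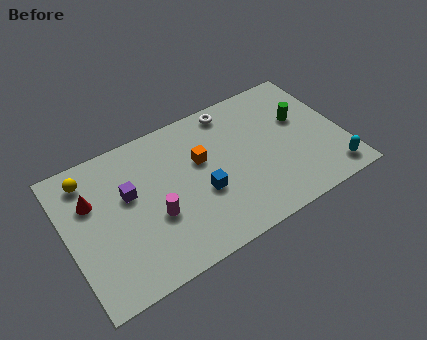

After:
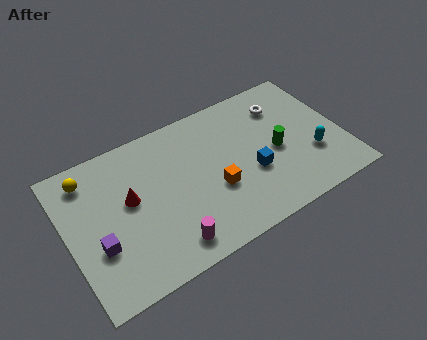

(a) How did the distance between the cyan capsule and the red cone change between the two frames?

-2.9

They were about 11.7 units apart before and 8.8 after — 2.9 units closer together.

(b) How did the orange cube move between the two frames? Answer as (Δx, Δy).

(0.4, -1.8)

The orange cube started near (6.5, 4.7) and ended near (6.9, 2.9).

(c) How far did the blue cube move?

2.4

The blue cube moved from about (6.3, 3.0) to (8.7, 2.9), a distance of √(2.4² + 0.1²) ≈ 2.4.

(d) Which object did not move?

the yellow sphere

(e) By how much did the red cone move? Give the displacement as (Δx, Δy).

(1.7, -0.8)

From the two frames, the red cone sits at roughly (1.3, 5.1) before and (3.0, 4.3) after.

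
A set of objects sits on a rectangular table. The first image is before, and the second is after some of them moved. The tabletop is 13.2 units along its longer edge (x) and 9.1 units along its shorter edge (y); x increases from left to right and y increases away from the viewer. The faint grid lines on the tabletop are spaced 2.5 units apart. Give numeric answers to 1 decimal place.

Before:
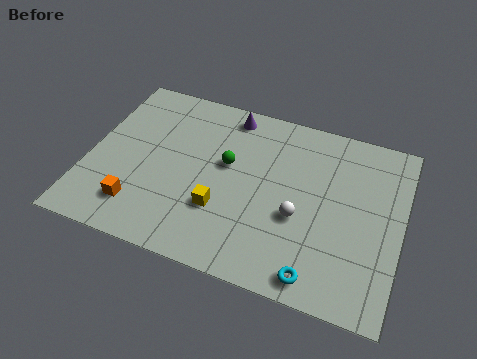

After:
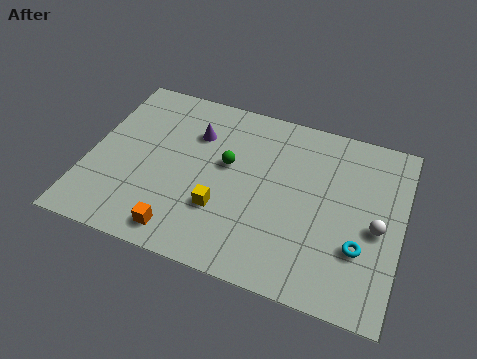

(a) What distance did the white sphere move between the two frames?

3.2

The white sphere was near (9.0, 3.6) before and (12.2, 4.1) after, so it travelled √(3.2² + 0.5²) ≈ 3.2 units.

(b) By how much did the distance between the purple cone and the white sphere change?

+2.7

They were about 5.6 units apart before and 8.3 after — 2.7 units further apart.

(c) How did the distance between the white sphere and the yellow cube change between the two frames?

+3.2

They were about 3.3 units apart before and 6.5 after — 3.2 units further apart.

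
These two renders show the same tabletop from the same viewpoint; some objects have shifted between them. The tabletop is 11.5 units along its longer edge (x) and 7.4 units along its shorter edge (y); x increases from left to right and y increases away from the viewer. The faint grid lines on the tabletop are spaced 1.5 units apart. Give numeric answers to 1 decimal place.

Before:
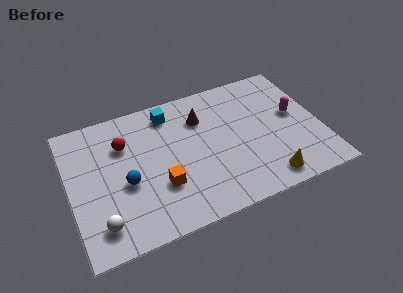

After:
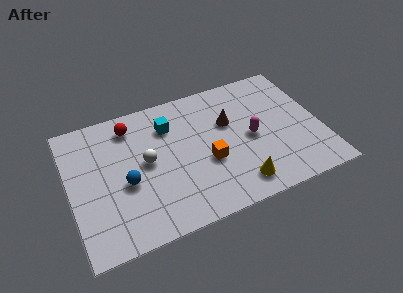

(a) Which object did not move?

the blue sphere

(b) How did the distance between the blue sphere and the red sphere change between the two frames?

+0.9

The distance was about 2.1 in the first image and 3.0 in the second, so they moved 0.9 units further apart.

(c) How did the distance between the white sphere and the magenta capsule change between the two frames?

-4.8

Before: roughly 9.6 units apart; after: 4.8. That's 4.8 units closer together.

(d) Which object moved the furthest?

the white sphere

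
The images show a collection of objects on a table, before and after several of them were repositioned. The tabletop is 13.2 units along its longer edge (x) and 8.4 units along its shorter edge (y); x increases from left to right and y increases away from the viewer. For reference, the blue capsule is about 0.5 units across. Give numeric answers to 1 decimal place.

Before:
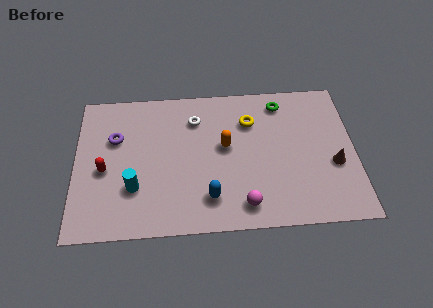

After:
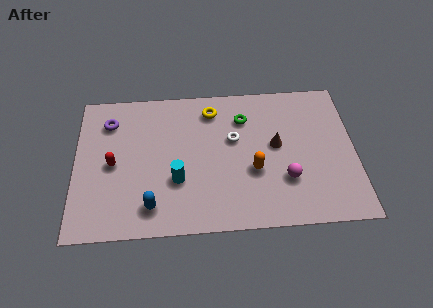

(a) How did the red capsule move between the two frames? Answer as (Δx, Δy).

(0.4, 0.3)

The red capsule was at about (1.4, 3.7) and moved to about (1.8, 4.0).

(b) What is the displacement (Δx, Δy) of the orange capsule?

(1.3, -1.5)

The orange capsule started near (7.1, 4.7) and ended near (8.4, 3.2).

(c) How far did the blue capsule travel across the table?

2.7

The blue capsule moved from about (6.3, 1.8) to (3.6, 1.5), a distance of √(2.7² + 0.3²) ≈ 2.7.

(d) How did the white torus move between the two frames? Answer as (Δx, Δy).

(1.8, -1.3)

From the two frames, the white torus sits at roughly (5.7, 6.4) before and (7.5, 5.1) after.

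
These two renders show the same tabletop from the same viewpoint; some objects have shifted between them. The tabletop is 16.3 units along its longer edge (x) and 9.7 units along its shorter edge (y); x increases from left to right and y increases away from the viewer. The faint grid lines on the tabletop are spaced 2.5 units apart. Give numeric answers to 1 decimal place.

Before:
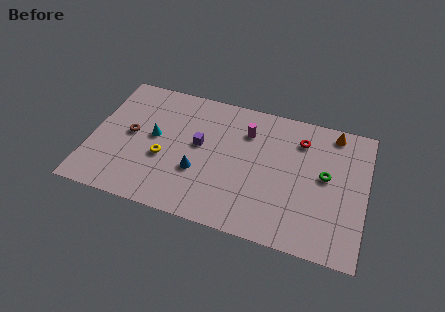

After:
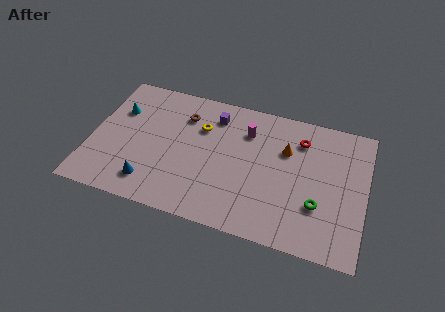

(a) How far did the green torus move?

2.2

The green torus was near (13.9, 5.3) before and (13.6, 3.1) after, so it travelled √(0.3² + 2.2²) ≈ 2.2 units.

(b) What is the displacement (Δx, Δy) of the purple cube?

(0.7, 2.4)

From the two frames, the purple cube sits at roughly (6.4, 5.4) before and (7.1, 7.8) after.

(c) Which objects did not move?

the magenta cylinder and the red torus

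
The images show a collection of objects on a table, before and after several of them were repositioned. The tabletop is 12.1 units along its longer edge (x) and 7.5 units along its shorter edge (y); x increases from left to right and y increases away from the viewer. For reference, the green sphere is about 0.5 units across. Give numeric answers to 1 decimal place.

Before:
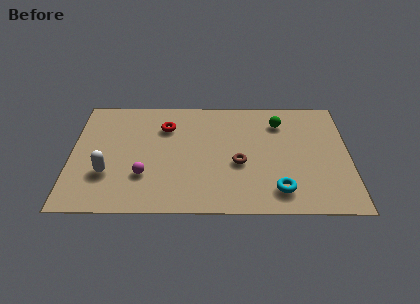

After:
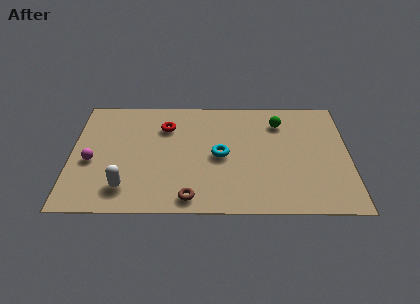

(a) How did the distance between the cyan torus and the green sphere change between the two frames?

-1.0

Before: roughly 4.4 units apart; after: 3.4. That's 1.0 units closer together.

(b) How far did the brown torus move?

3.0

From (7.3, 3.1) to (5.2, 0.9), the brown torus covered √(2.1² + 2.2²) ≈ 3.0 units.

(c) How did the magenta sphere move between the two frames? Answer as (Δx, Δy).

(-2.3, 0.9)

The magenta sphere started near (3.2, 2.3) and ended near (0.9, 3.2).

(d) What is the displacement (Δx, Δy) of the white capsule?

(0.8, -0.9)

The white capsule was at about (1.6, 2.4) and moved to about (2.4, 1.5).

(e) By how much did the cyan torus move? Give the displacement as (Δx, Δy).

(-2.5, 2.2)

From the two frames, the cyan torus sits at roughly (9.0, 1.4) before and (6.5, 3.6) after.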